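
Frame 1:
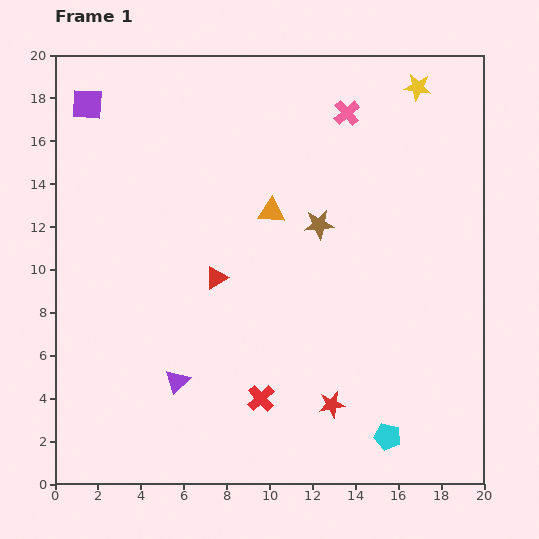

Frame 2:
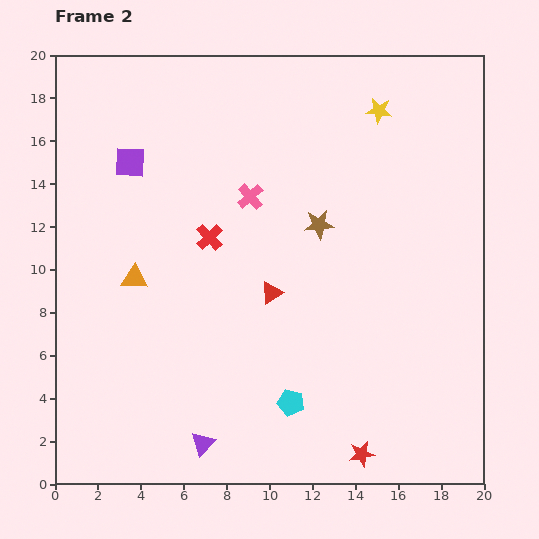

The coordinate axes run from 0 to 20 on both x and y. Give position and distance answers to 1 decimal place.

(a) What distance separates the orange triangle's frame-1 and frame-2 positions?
7.1

The orange triangle moved from (10.1, 12.7) to (3.7, 9.6), a distance of √(6.4² + 3.1²) ≈ 7.1.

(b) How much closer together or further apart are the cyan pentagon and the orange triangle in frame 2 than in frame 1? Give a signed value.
-2.5

Distance in frame 1: 11.8. Distance in frame 2: 9.3.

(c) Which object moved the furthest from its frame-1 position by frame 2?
the red cross

(moved 7.9; next 7.1)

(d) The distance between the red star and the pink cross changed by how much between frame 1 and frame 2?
-0.5

Distance in frame 1: 13.6. Distance in frame 2: 13.1.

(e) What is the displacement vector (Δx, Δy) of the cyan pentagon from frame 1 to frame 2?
(-4.5, 1.6)

The cyan pentagon was at (15.5, 2.2) in frame 1 and (11.0, 3.8) in frame 2.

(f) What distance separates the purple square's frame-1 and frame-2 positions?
3.4

The purple square moved from (1.5, 17.7) to (3.5, 15.0), a distance of √(2.0² + 2.7²) ≈ 3.4.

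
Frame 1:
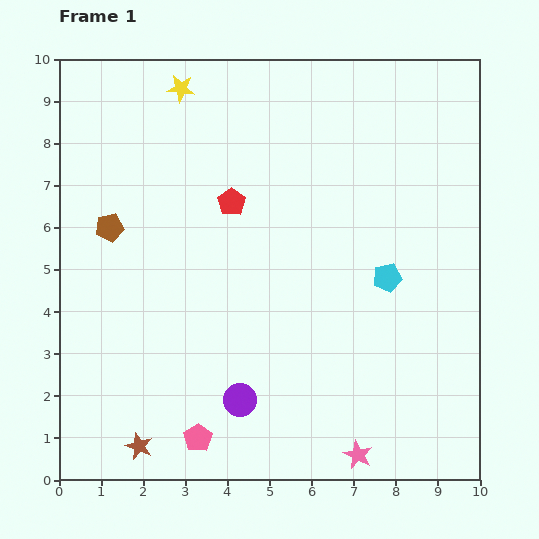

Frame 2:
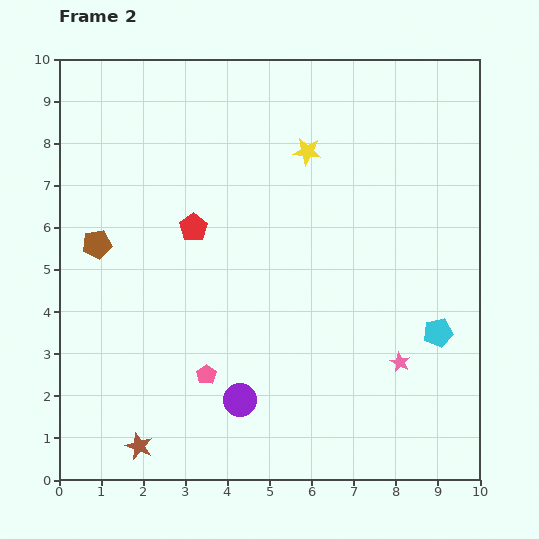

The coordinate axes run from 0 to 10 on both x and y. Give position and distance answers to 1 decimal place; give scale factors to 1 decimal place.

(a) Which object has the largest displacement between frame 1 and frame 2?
the yellow star

(moved 3.4; next 2.4)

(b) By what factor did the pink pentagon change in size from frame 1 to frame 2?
0.7×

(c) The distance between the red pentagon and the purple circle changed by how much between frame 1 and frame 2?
-0.5

Distance in frame 1: 4.7. Distance in frame 2: 4.2.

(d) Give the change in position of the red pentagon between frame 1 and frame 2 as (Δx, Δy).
(-0.9, -0.6)

The red pentagon was at (4.1, 6.6) in frame 1 and (3.2, 6.0) in frame 2.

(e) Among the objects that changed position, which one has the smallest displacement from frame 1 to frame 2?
the brown pentagon

(moved 0.5)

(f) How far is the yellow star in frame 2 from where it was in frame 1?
3.4

The yellow star moved from (2.9, 9.3) to (5.9, 7.8), a distance of √(3.0² + 1.5²) ≈ 3.4.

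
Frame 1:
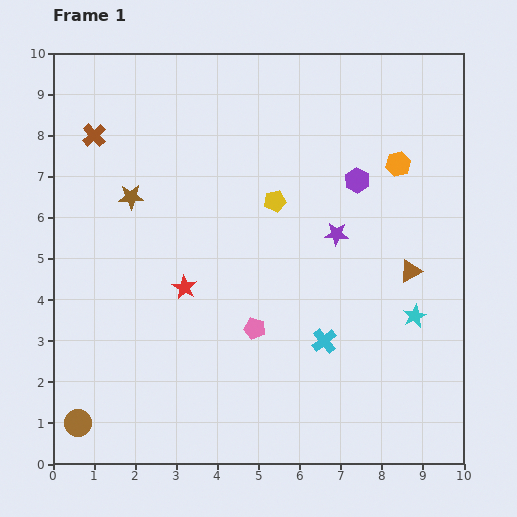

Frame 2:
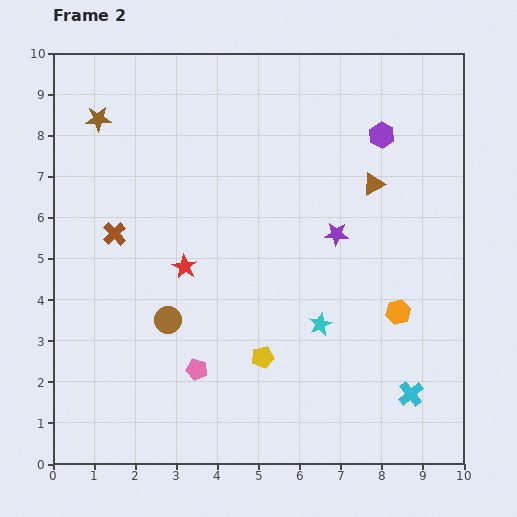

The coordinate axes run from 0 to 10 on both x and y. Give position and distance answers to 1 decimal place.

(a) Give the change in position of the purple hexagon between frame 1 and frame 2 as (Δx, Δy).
(0.6, 1.1)

The purple hexagon was at (7.4, 6.9) in frame 1 and (8.0, 8.0) in frame 2.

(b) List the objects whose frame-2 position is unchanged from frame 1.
the purple star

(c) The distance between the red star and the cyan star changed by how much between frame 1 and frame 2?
-2.0

Distance in frame 1: 5.6. Distance in frame 2: 3.6.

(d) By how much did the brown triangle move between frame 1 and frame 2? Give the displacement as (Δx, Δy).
(-0.9, 2.1)

The brown triangle was at (8.7, 4.7) in frame 1 and (7.8, 6.8) in frame 2.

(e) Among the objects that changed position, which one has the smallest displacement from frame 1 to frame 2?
the red star

(moved 0.5)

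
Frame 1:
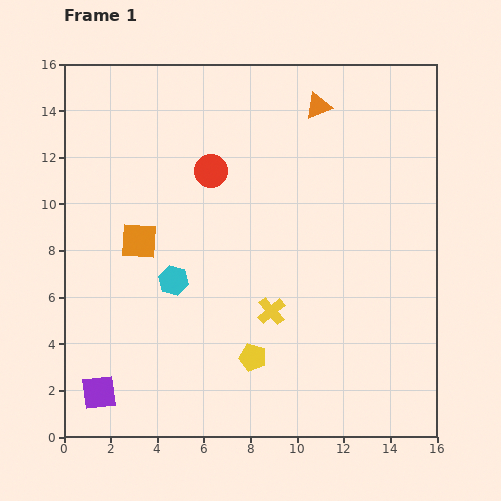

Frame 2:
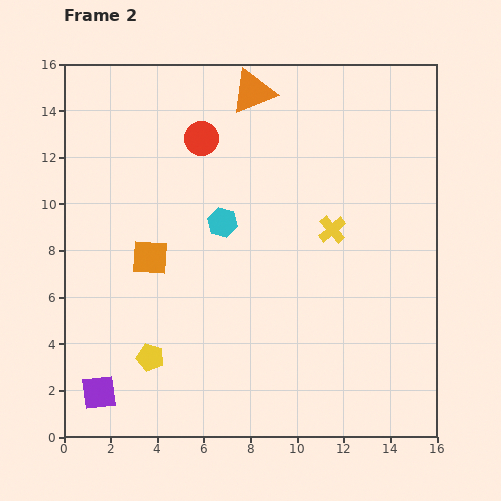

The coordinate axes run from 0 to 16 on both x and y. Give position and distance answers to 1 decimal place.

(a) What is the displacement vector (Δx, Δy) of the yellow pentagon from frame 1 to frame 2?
(-4.4, 0.0)

The yellow pentagon was at (8.1, 3.4) in frame 1 and (3.7, 3.4) in frame 2.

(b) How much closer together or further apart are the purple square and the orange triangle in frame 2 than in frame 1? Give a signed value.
-1.0

Distance in frame 1: 15.5. Distance in frame 2: 14.5.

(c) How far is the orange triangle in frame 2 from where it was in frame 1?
2.9

The orange triangle moved from (10.9, 14.2) to (8.1, 14.8), a distance of √(2.8² + 0.6²) ≈ 2.9.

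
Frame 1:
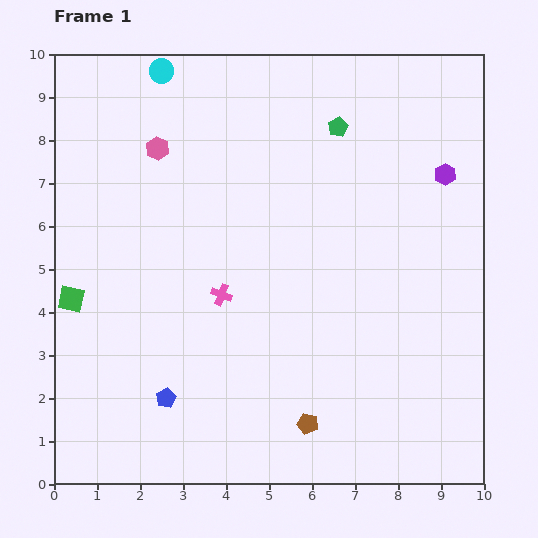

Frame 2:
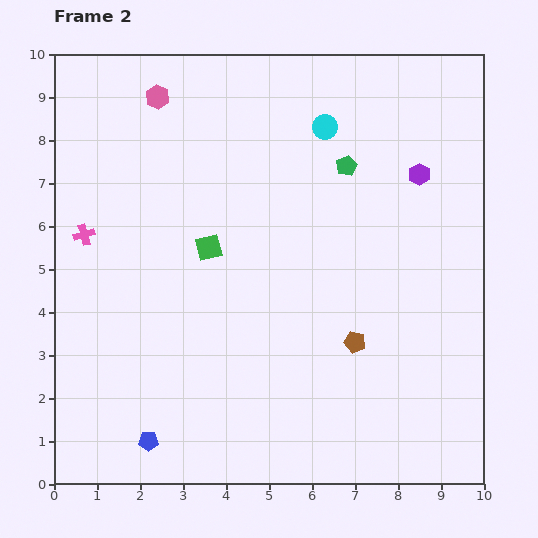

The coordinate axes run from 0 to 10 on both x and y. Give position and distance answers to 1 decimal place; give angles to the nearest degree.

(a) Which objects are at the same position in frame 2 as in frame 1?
none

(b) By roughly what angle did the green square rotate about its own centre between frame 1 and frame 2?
26° counter-clockwise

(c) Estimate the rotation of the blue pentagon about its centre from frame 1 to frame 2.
29° clockwise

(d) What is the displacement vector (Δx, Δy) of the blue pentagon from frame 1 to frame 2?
(-0.4, -1.0)

The blue pentagon was at (2.6, 2.0) in frame 1 and (2.2, 1.0) in frame 2.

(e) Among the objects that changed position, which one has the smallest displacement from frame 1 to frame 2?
the purple hexagon

(moved 0.6)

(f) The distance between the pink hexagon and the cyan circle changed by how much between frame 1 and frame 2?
+2.2

Distance in frame 1: 1.8. Distance in frame 2: 4.0.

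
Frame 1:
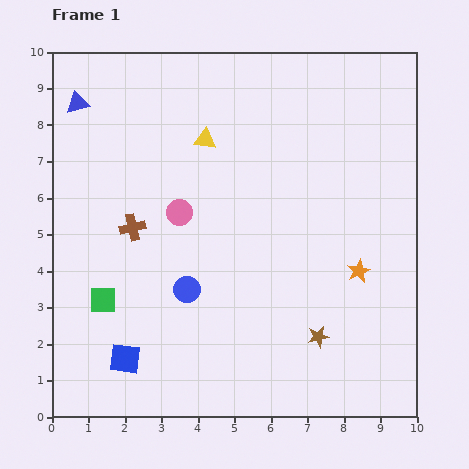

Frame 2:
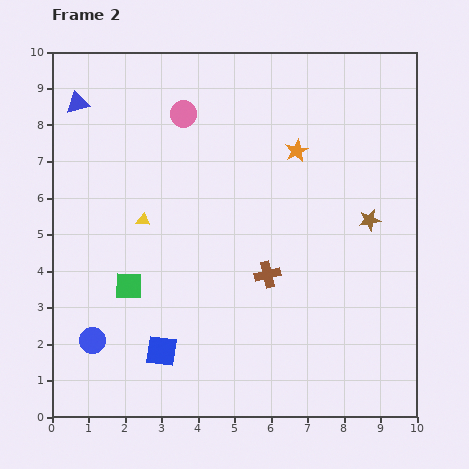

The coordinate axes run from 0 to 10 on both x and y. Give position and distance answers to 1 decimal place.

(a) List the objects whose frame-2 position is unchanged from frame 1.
the blue triangle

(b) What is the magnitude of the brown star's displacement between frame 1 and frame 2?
3.5

The brown star moved from (7.3, 2.2) to (8.7, 5.4), a distance of √(1.4² + 3.2²) ≈ 3.5.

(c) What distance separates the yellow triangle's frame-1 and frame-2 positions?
2.8

The yellow triangle moved from (4.2, 7.6) to (2.5, 5.4), a distance of √(1.7² + 2.2²) ≈ 2.8.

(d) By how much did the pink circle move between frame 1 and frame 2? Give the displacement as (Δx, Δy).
(0.1, 2.7)

The pink circle was at (3.5, 5.6) in frame 1 and (3.6, 8.3) in frame 2.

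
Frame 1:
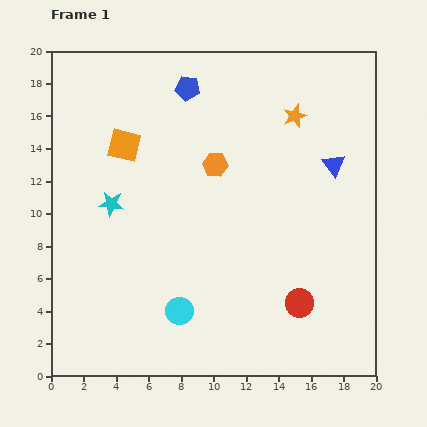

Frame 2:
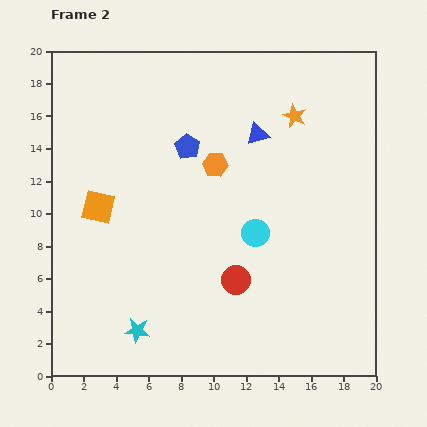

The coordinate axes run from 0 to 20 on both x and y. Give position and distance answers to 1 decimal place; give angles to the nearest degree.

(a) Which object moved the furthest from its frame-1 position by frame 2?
the cyan star

(moved 8.0; next 6.7)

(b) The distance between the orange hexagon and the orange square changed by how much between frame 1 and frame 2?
+2.0

Distance in frame 1: 5.7. Distance in frame 2: 7.7.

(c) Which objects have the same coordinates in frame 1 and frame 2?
the orange star, the orange hexagon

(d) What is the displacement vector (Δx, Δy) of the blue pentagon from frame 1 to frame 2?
(0.0, -3.6)

The blue pentagon was at (8.4, 17.7) in frame 1 and (8.4, 14.1) in frame 2.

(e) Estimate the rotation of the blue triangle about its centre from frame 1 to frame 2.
49° clockwise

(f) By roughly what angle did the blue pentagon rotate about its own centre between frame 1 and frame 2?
24° clockwise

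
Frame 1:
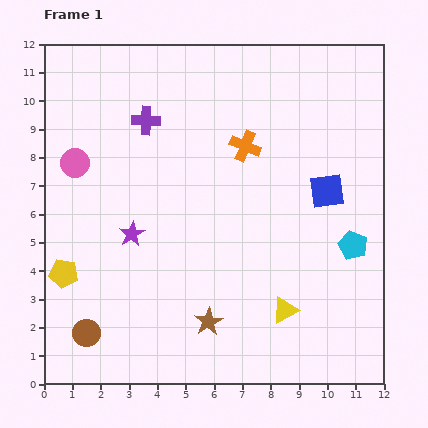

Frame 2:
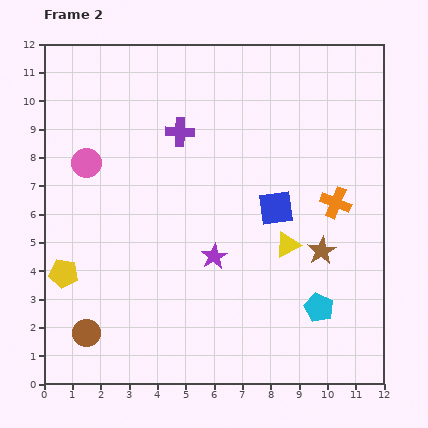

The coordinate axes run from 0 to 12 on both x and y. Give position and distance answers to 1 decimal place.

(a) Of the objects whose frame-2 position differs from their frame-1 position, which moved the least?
the pink circle

(moved 0.4)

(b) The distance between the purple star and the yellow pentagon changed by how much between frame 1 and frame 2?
+2.5

Distance in frame 1: 2.8. Distance in frame 2: 5.3.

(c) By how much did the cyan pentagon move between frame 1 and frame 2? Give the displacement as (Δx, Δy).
(-1.2, -2.2)

The cyan pentagon was at (10.9, 4.9) in frame 1 and (9.7, 2.7) in frame 2.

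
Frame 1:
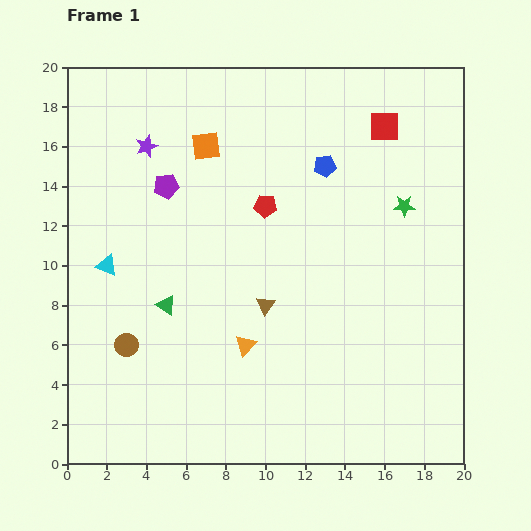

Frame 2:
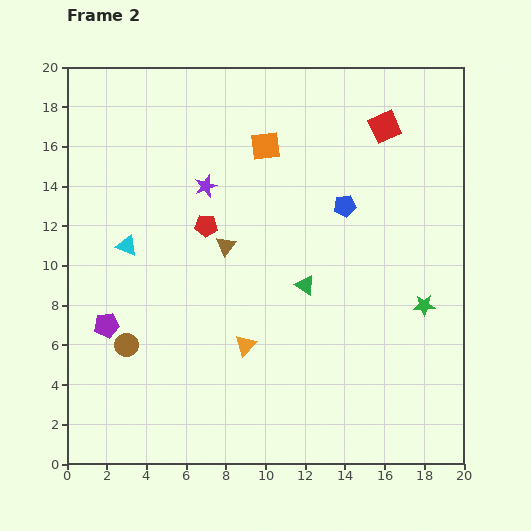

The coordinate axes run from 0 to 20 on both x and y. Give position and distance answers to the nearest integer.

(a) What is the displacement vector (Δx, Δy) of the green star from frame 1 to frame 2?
(1, -5)

The green star was at (17, 13) in frame 1 and (18, 8) in frame 2.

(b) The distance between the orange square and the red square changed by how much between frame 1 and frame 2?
-3

Distance in frame 1: 9. Distance in frame 2: 6.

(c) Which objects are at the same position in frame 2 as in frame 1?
the brown circle, the red square, the orange triangle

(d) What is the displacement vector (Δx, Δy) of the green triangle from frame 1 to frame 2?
(7, 1)

The green triangle was at (5, 8) in frame 1 and (12, 9) in frame 2.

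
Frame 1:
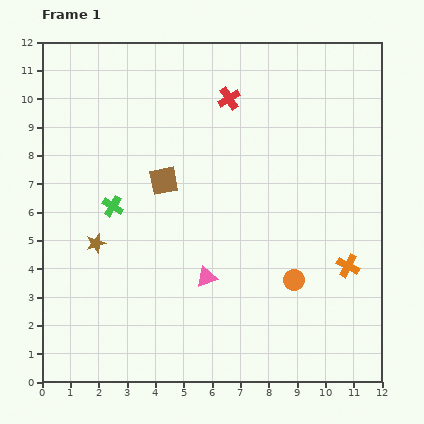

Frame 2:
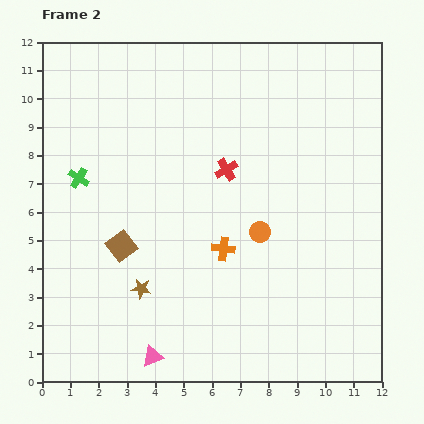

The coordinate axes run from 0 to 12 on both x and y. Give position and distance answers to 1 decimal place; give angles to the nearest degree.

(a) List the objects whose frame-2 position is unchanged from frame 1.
none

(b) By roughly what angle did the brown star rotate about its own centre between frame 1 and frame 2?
25° clockwise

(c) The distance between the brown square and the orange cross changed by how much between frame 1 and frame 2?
-3.6

Distance in frame 1: 7.2. Distance in frame 2: 3.6.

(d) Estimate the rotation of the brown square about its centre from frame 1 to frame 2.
28° counter-clockwise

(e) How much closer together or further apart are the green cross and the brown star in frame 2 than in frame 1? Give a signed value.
+3.1

Distance in frame 1: 1.4. Distance in frame 2: 4.5.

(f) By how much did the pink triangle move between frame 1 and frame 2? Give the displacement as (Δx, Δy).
(-1.9, -2.8)

The pink triangle was at (5.8, 3.7) in frame 1 and (3.9, 0.9) in frame 2.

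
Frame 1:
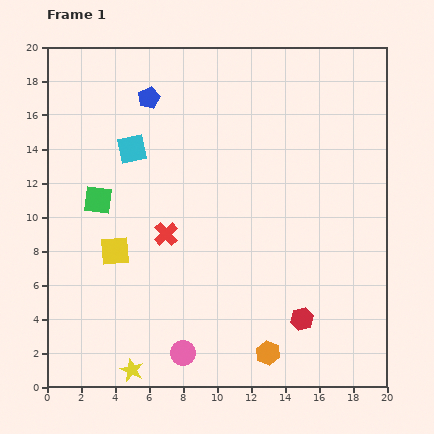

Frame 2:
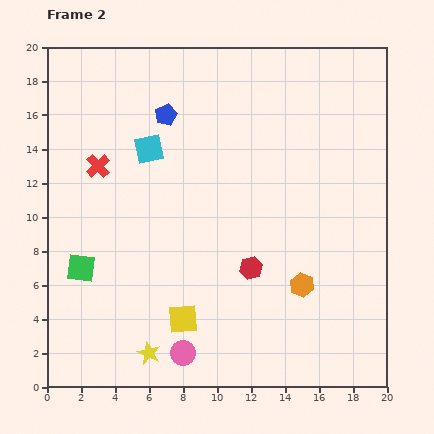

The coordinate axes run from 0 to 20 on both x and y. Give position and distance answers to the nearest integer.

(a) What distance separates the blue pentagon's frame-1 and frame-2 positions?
1

The blue pentagon moved from (6, 17) to (7, 16), a distance of √(1² + 1²) ≈ 1.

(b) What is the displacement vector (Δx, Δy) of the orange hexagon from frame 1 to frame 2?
(2, 4)

The orange hexagon was at (13, 2) in frame 1 and (15, 6) in frame 2.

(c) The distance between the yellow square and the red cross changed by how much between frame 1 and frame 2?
+7

Distance in frame 1: 3. Distance in frame 2: 10.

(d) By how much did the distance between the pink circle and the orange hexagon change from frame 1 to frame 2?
+3

Distance in frame 1: 5. Distance in frame 2: 8.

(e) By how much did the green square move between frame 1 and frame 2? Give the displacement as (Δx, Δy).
(-1, -4)

The green square was at (3, 11) in frame 1 and (2, 7) in frame 2.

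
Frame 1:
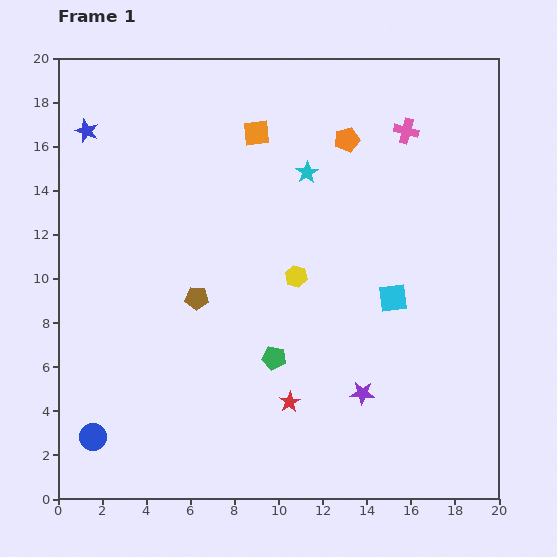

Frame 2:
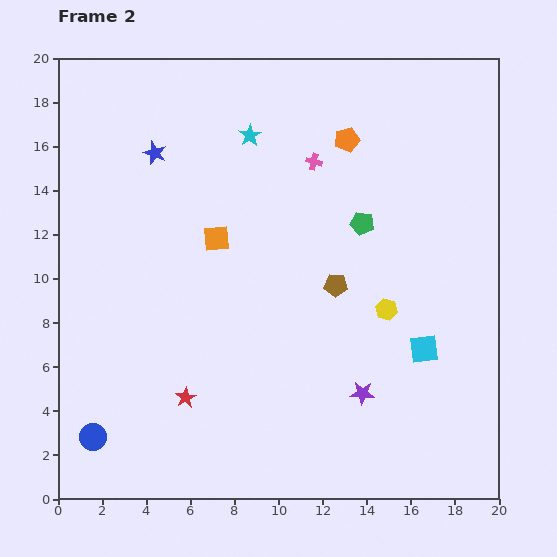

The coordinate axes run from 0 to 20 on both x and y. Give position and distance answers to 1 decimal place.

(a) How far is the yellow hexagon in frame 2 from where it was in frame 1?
4.4

The yellow hexagon moved from (10.8, 10.1) to (14.9, 8.6), a distance of √(4.1² + 1.5²) ≈ 4.4.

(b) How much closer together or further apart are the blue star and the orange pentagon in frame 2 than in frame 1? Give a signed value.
-3.1

Distance in frame 1: 11.8. Distance in frame 2: 8.7.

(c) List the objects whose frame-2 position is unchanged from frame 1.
the purple star, the blue circle, the orange pentagon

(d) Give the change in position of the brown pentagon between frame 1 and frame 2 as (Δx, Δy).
(6.3, 0.6)

The brown pentagon was at (6.3, 9.1) in frame 1 and (12.6, 9.7) in frame 2.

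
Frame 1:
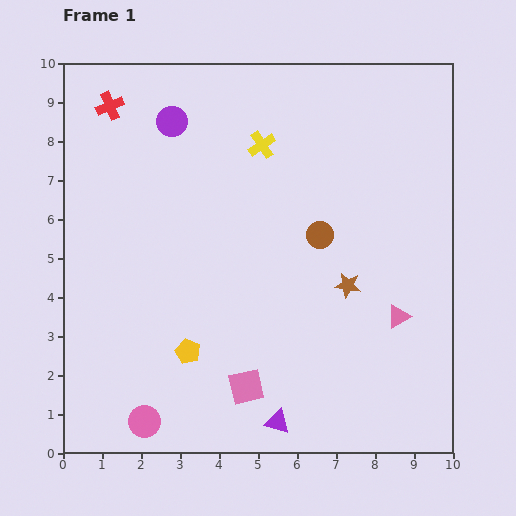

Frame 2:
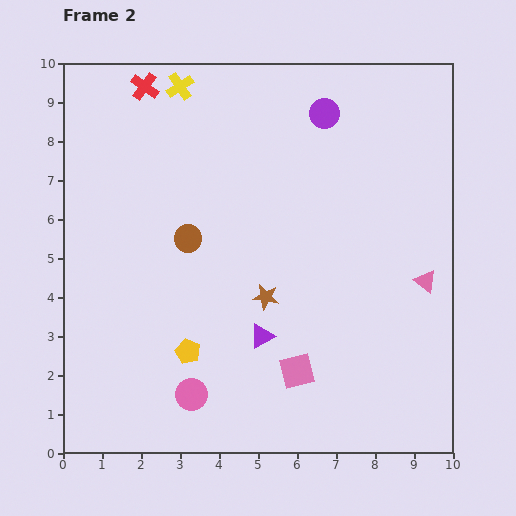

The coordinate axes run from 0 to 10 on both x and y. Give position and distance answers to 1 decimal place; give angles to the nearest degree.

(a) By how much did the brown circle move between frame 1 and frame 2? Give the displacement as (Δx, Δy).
(-3.4, -0.1)

The brown circle was at (6.6, 5.6) in frame 1 and (3.2, 5.5) in frame 2.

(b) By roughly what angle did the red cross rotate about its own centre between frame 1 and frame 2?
32° counter-clockwise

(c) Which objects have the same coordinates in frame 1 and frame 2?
the yellow pentagon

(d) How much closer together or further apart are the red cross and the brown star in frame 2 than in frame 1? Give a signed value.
-1.4

Distance in frame 1: 7.6. Distance in frame 2: 6.2.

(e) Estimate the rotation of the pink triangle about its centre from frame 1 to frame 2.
54° counter-clockwise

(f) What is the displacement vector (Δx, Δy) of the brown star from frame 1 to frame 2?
(-2.1, -0.3)

The brown star was at (7.3, 4.3) in frame 1 and (5.2, 4.0) in frame 2.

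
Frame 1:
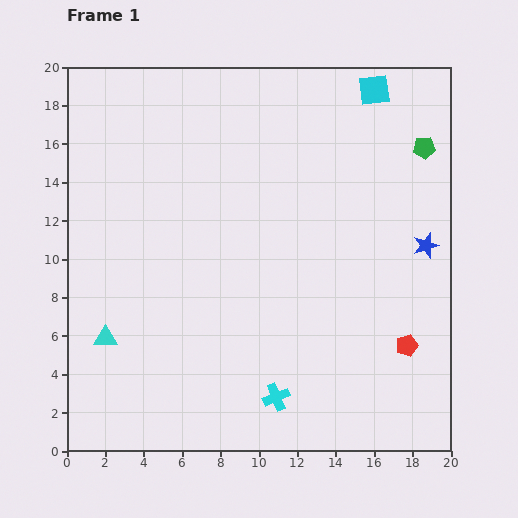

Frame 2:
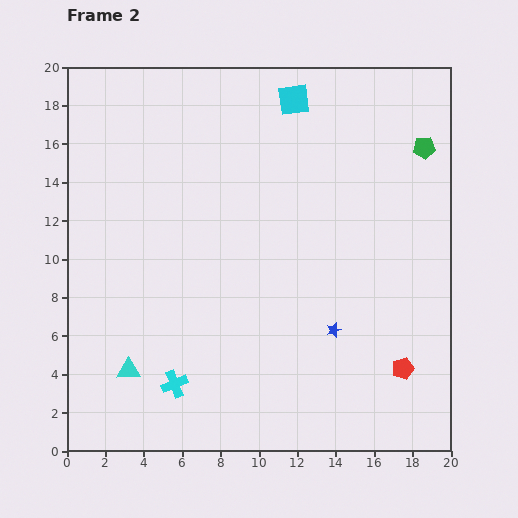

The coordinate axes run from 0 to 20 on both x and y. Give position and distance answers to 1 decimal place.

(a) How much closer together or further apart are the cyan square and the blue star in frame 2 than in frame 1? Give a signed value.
+3.7

Distance in frame 1: 8.5. Distance in frame 2: 12.2.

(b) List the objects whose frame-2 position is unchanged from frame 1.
the green pentagon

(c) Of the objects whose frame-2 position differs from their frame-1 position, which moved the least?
the red pentagon

(moved 1.2)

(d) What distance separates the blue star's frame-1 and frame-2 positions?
6.5

The blue star moved from (18.7, 10.7) to (13.9, 6.3), a distance of √(4.8² + 4.4²) ≈ 6.5.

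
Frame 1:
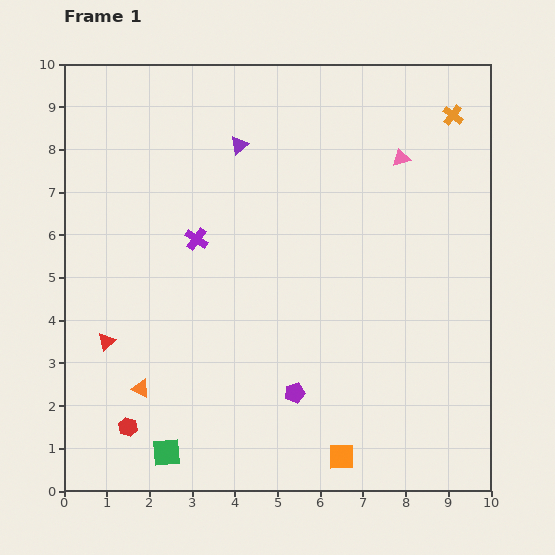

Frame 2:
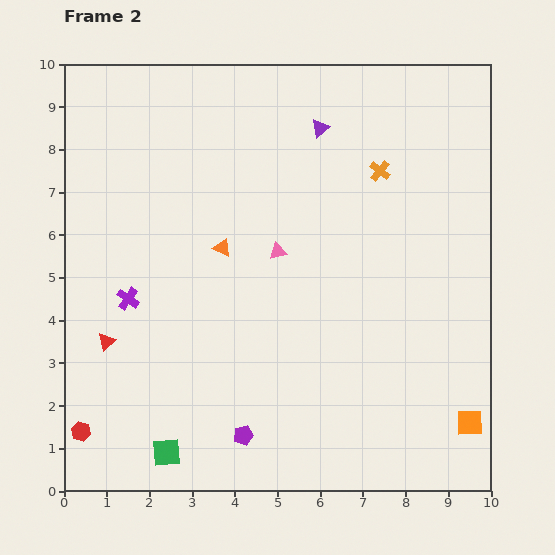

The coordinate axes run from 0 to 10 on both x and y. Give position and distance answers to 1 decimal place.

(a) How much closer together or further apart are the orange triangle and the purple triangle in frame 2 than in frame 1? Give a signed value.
-2.5

Distance in frame 1: 6.1. Distance in frame 2: 3.6.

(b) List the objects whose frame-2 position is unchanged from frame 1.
the red triangle, the green square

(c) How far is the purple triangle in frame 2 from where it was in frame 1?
1.9

The purple triangle moved from (4.1, 8.1) to (6.0, 8.5), a distance of √(1.9² + 0.4²) ≈ 1.9.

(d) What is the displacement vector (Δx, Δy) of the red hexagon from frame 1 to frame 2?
(-1.1, -0.1)

The red hexagon was at (1.5, 1.5) in frame 1 and (0.4, 1.4) in frame 2.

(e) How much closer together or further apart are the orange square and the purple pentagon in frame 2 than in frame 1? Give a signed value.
+3.4

Distance in frame 1: 1.9. Distance in frame 2: 5.3.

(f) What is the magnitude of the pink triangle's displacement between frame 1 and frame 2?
3.6

The pink triangle moved from (7.9, 7.8) to (5.0, 5.6), a distance of √(2.9² + 2.2²) ≈ 3.6.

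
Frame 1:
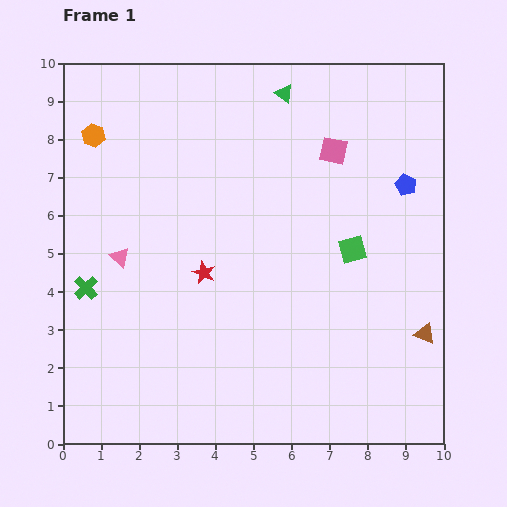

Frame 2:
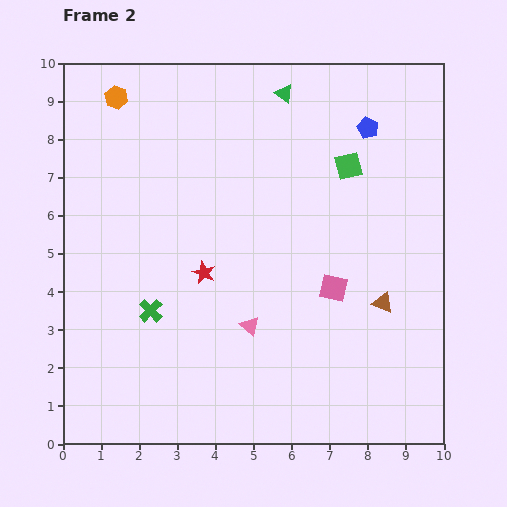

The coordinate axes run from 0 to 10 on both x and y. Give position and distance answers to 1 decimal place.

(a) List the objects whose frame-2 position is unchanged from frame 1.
the red star, the green triangle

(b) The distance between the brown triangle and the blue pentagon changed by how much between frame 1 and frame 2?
+0.7

Distance in frame 1: 3.9. Distance in frame 2: 4.6.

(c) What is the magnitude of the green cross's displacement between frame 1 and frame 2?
1.8

The green cross moved from (0.6, 4.1) to (2.3, 3.5), a distance of √(1.7² + 0.6²) ≈ 1.8.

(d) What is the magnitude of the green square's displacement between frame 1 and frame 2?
2.2

The green square moved from (7.6, 5.1) to (7.5, 7.3), a distance of √(0.1² + 2.2²) ≈ 2.2.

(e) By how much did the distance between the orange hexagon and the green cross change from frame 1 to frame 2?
+1.7

Distance in frame 1: 4.0. Distance in frame 2: 5.7.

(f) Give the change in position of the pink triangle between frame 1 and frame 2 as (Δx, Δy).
(3.4, -1.8)

The pink triangle was at (1.5, 4.9) in frame 1 and (4.9, 3.1) in frame 2.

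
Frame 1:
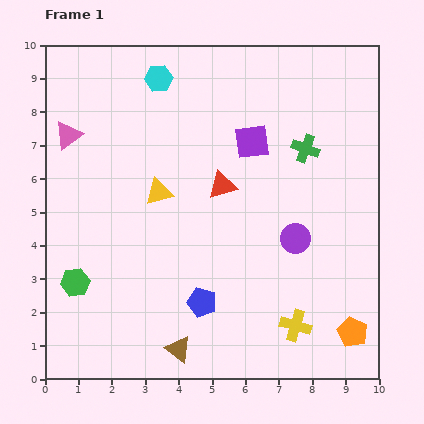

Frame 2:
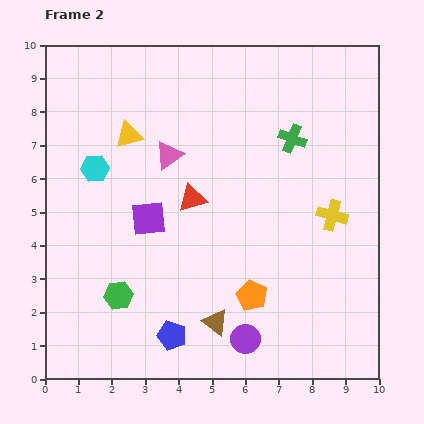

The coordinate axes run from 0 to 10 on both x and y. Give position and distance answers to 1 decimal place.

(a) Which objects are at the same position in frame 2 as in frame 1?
none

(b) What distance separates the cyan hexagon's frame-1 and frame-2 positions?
3.3

The cyan hexagon moved from (3.4, 9.0) to (1.5, 6.3), a distance of √(1.9² + 2.7²) ≈ 3.3.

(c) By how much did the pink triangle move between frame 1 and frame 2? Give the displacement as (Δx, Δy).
(3.0, -0.6)

The pink triangle was at (0.7, 7.3) in frame 1 and (3.7, 6.7) in frame 2.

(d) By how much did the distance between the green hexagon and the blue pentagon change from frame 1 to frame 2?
-1.8

Distance in frame 1: 3.8. Distance in frame 2: 2.0.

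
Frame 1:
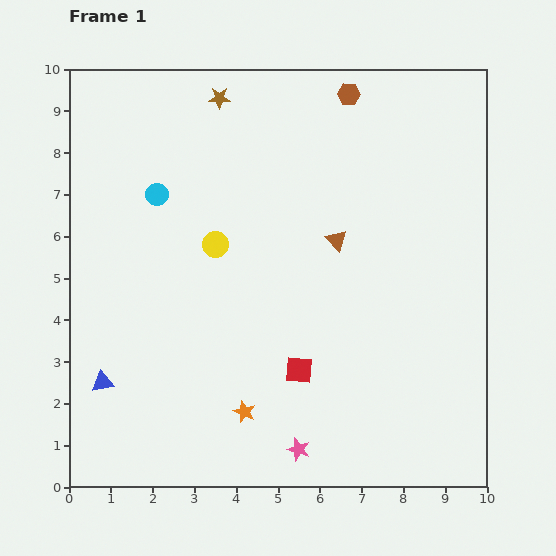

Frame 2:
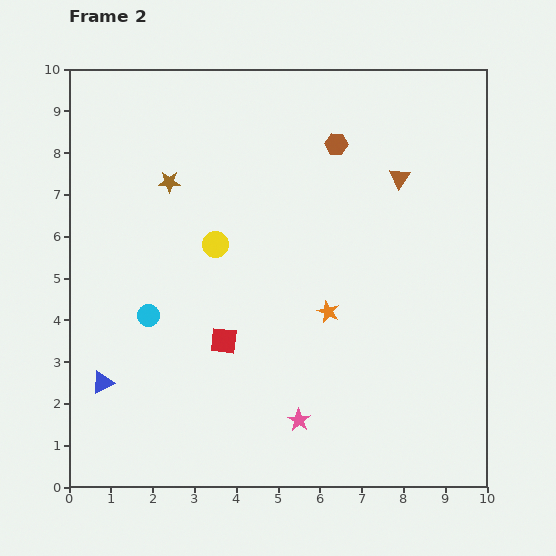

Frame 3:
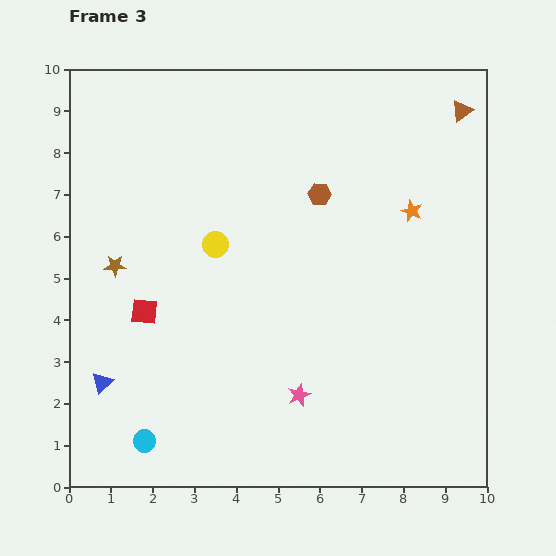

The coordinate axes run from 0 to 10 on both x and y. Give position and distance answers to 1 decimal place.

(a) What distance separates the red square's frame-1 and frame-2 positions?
1.9

The red square moved from (5.5, 2.8) to (3.7, 3.5), a distance of √(1.8² + 0.7²) ≈ 1.9.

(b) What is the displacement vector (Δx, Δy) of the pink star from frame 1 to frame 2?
(0.0, 0.7)

The pink star was at (5.5, 0.9) in frame 1 and (5.5, 1.6) in frame 2.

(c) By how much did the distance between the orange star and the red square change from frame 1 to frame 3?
+5.2

Distance in frame 1: 1.6. Distance in frame 3: 6.8.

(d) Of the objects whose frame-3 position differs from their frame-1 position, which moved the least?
the pink star

(moved 1.3)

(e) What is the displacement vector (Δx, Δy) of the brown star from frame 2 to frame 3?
(-1.3, -2.0)

The brown star was at (2.4, 7.3) in frame 2 and (1.1, 5.3) in frame 3.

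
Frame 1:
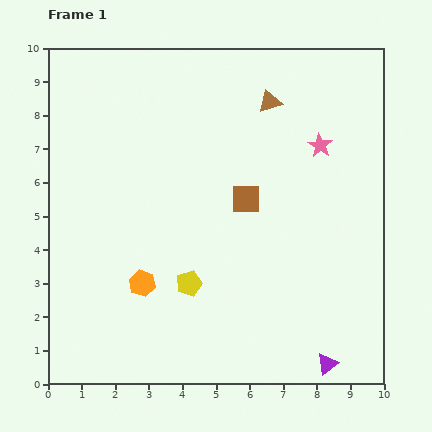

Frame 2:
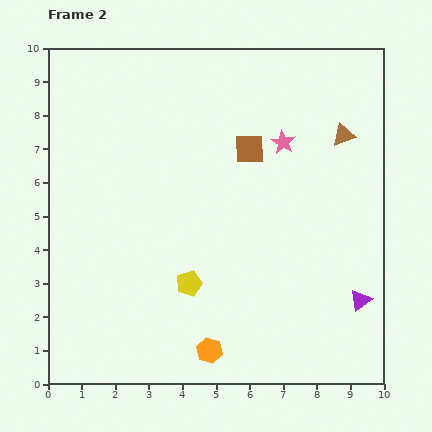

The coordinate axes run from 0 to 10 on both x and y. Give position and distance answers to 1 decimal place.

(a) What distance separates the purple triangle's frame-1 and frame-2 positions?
2.1

The purple triangle moved from (8.3, 0.6) to (9.3, 2.5), a distance of √(1.0² + 1.9²) ≈ 2.1.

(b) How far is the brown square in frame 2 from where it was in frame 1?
1.5

The brown square moved from (5.9, 5.5) to (6.0, 7.0), a distance of √(0.1² + 1.5²) ≈ 1.5.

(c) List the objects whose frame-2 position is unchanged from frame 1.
the yellow pentagon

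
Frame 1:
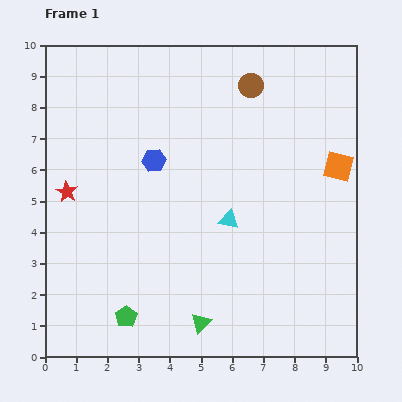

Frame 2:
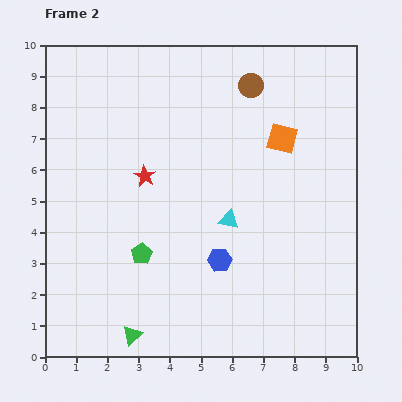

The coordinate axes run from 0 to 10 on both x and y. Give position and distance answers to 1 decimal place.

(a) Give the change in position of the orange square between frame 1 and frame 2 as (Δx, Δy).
(-1.8, 0.9)

The orange square was at (9.4, 6.1) in frame 1 and (7.6, 7.0) in frame 2.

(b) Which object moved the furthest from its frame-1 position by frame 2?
the blue hexagon

(moved 3.8; next 2.5)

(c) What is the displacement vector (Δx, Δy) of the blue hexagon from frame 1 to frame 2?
(2.1, -3.2)

The blue hexagon was at (3.5, 6.3) in frame 1 and (5.6, 3.1) in frame 2.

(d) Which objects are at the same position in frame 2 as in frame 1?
the brown circle, the cyan triangle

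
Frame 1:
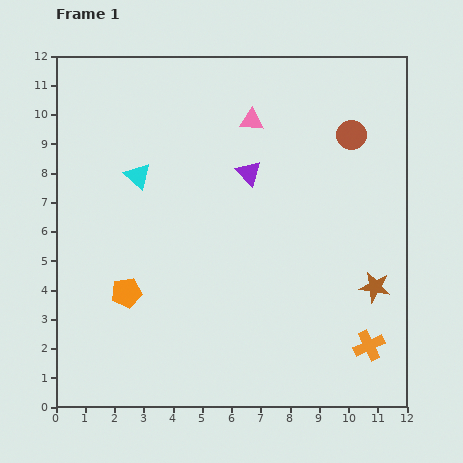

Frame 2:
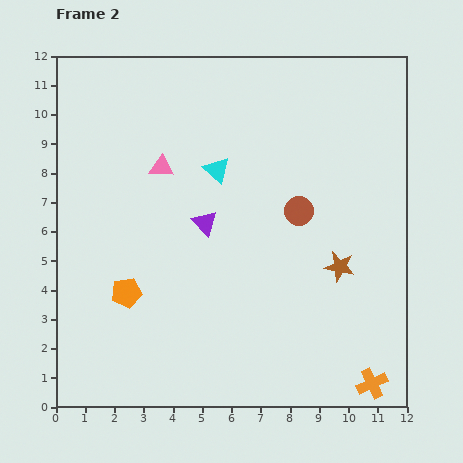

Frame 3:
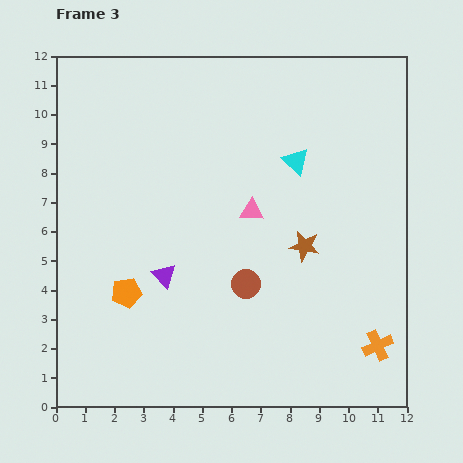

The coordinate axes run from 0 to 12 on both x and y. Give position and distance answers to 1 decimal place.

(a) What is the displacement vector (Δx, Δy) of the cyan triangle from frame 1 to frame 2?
(2.7, 0.2)

The cyan triangle was at (2.8, 7.9) in frame 1 and (5.5, 8.1) in frame 2.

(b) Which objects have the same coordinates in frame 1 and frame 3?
the orange pentagon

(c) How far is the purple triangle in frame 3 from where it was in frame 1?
4.5

The purple triangle moved from (6.6, 8.0) to (3.7, 4.5), a distance of √(2.9² + 3.5²) ≈ 4.5.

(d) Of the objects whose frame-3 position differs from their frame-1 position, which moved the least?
the orange cross

(moved 0.3)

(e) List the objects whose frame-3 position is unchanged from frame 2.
the orange pentagon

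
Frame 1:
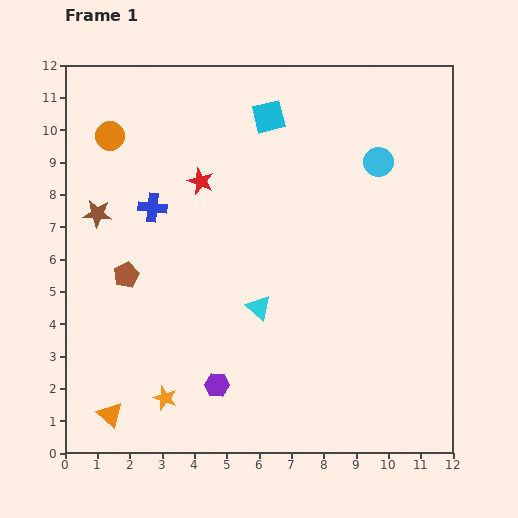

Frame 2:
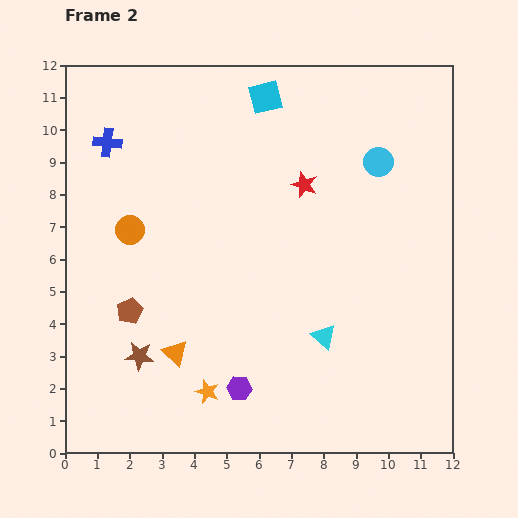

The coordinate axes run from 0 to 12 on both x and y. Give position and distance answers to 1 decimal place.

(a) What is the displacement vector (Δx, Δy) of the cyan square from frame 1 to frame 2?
(-0.1, 0.6)

The cyan square was at (6.3, 10.4) in frame 1 and (6.2, 11.0) in frame 2.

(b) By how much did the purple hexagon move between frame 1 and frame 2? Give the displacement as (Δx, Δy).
(0.7, -0.1)

The purple hexagon was at (4.7, 2.1) in frame 1 and (5.4, 2.0) in frame 2.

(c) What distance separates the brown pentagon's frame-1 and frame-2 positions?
1.1

The brown pentagon moved from (1.9, 5.5) to (2.0, 4.4), a distance of √(0.1² + 1.1²) ≈ 1.1.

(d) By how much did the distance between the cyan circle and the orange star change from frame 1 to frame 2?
-0.9

Distance in frame 1: 9.8. Distance in frame 2: 8.9.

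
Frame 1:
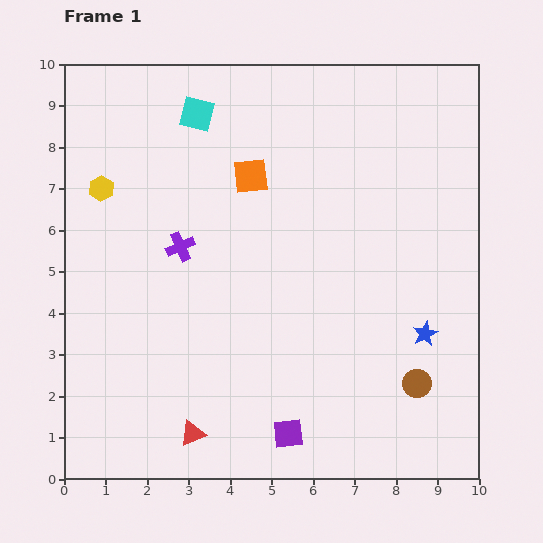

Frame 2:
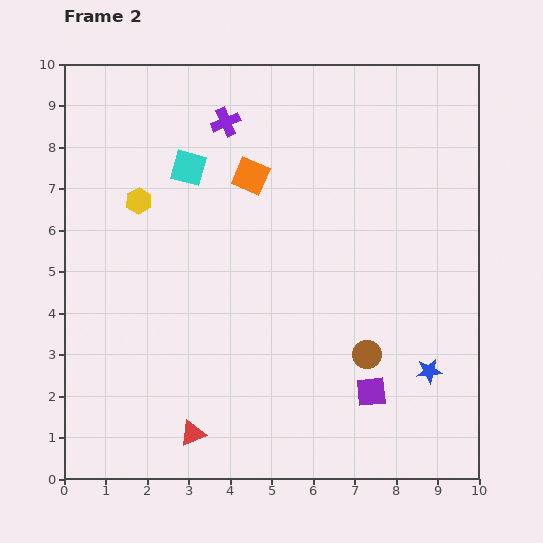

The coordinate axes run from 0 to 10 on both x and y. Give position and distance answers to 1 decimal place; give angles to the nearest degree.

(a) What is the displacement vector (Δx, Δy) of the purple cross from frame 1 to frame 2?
(1.1, 3.0)

The purple cross was at (2.8, 5.6) in frame 1 and (3.9, 8.6) in frame 2.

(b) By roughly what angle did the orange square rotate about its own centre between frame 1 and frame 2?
29° clockwise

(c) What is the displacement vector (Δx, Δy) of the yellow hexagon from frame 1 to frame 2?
(0.9, -0.3)

The yellow hexagon was at (0.9, 7.0) in frame 1 and (1.8, 6.7) in frame 2.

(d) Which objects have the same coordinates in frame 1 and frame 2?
the red triangle, the orange square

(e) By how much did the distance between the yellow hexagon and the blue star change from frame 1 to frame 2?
-0.4

Distance in frame 1: 8.5. Distance in frame 2: 8.1.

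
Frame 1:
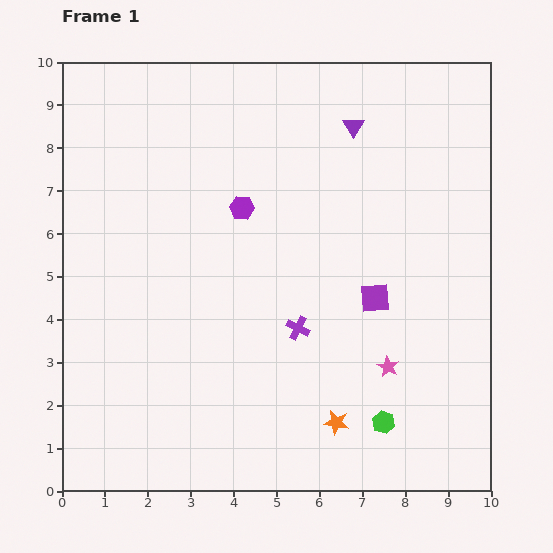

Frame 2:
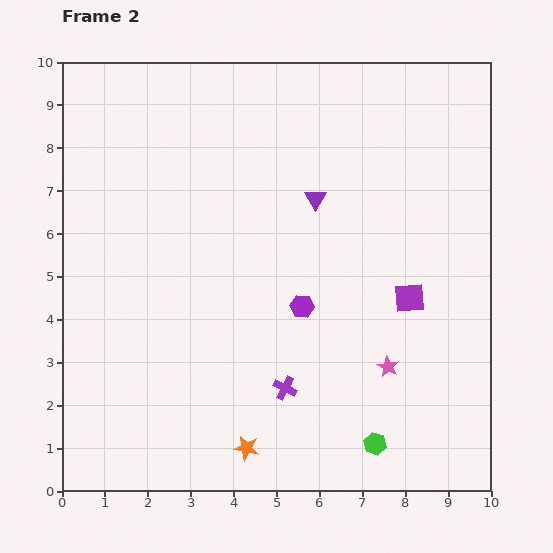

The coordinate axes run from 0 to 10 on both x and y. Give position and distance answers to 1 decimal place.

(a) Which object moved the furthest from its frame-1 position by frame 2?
the purple hexagon

(moved 2.7; next 2.2)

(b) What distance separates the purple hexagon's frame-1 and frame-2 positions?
2.7

The purple hexagon moved from (4.2, 6.6) to (5.6, 4.3), a distance of √(1.4² + 2.3²) ≈ 2.7.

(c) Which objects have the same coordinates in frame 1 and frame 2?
the pink star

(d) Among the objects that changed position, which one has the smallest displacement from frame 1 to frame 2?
the green hexagon

(moved 0.5)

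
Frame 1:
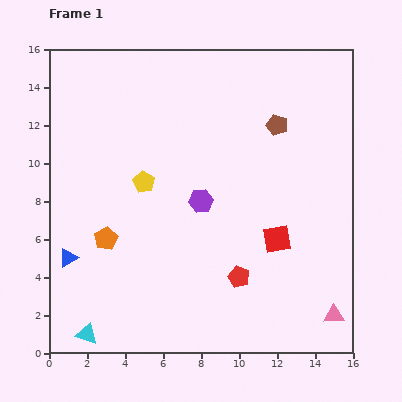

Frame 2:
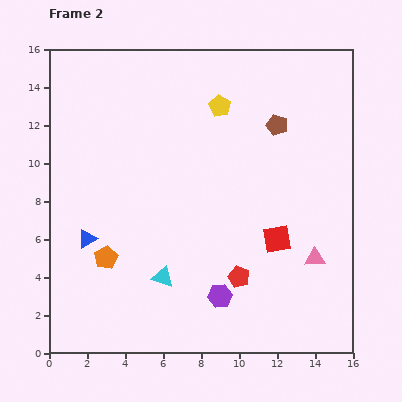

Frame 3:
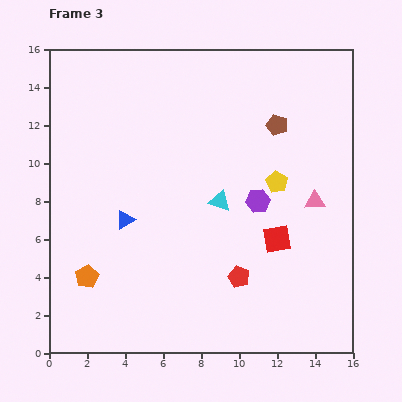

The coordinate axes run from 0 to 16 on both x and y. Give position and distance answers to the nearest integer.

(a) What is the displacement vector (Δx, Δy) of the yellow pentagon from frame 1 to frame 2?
(4, 4)

The yellow pentagon was at (5, 9) in frame 1 and (9, 13) in frame 2.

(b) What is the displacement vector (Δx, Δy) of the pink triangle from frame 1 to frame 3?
(-1, 6)

The pink triangle was at (15, 2) in frame 1 and (14, 8) in frame 3.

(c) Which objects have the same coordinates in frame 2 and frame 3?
the red pentagon, the red square, the brown pentagon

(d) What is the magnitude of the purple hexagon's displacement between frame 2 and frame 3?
5

The purple hexagon moved from (9, 3) to (11, 8), a distance of √(2² + 5²) ≈ 5.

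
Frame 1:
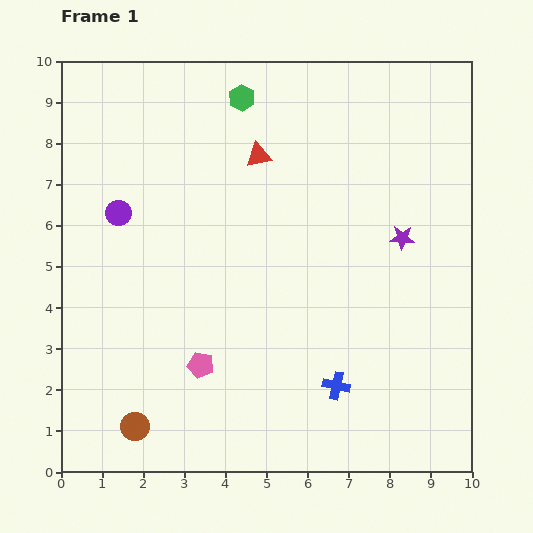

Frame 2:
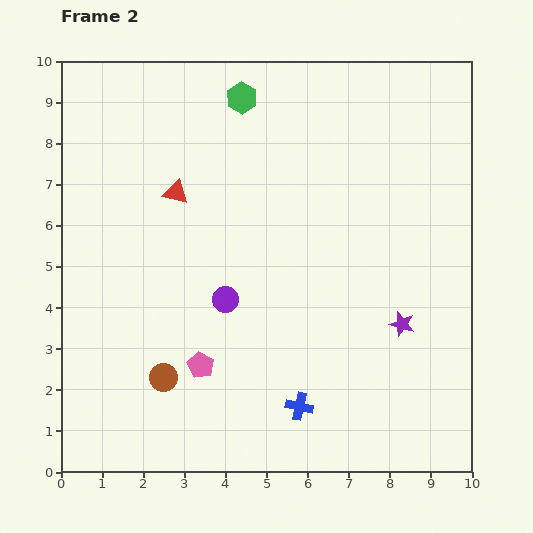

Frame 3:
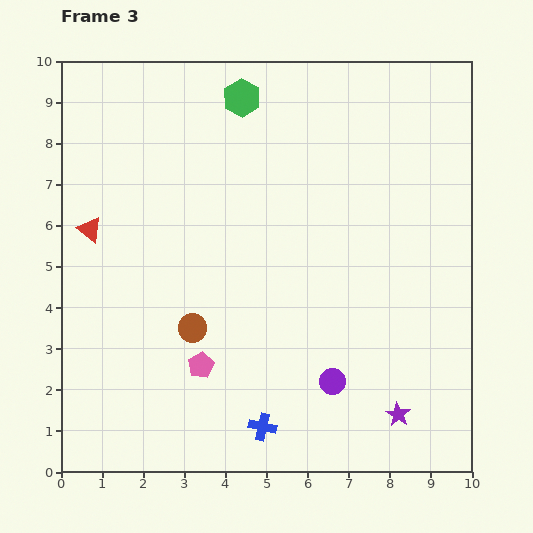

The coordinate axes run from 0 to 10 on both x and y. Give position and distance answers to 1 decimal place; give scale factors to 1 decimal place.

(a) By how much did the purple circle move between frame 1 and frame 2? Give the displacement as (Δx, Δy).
(2.6, -2.1)

The purple circle was at (1.4, 6.3) in frame 1 and (4.0, 4.2) in frame 2.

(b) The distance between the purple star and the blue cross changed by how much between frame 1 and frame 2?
-0.7

Distance in frame 1: 3.9. Distance in frame 2: 3.2.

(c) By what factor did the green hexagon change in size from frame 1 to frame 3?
1.4×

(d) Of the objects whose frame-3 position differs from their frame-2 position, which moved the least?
the blue cross

(moved 1.0)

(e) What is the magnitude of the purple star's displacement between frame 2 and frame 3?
2.2

The purple star moved from (8.3, 3.6) to (8.2, 1.4), a distance of √(0.1² + 2.2²) ≈ 2.2.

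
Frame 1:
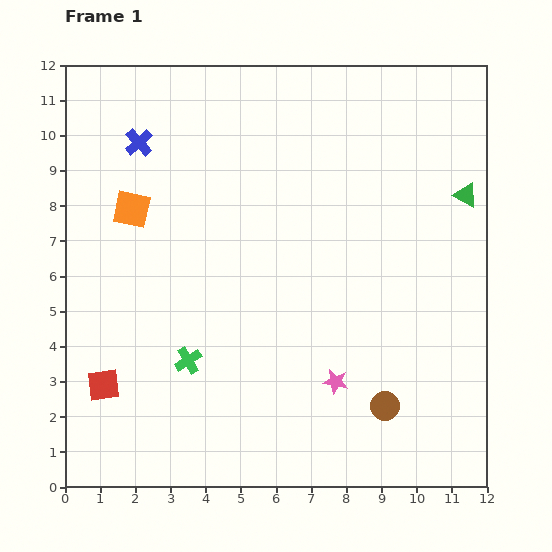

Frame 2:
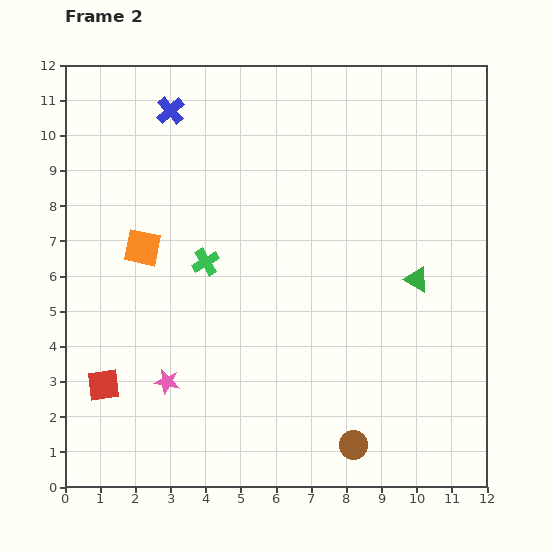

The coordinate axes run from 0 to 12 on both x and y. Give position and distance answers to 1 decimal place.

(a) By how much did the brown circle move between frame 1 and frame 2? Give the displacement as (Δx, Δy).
(-0.9, -1.1)

The brown circle was at (9.1, 2.3) in frame 1 and (8.2, 1.2) in frame 2.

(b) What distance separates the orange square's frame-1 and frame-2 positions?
1.1

The orange square moved from (1.9, 7.9) to (2.2, 6.8), a distance of √(0.3² + 1.1²) ≈ 1.1.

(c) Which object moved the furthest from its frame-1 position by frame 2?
the pink star

(moved 4.8; next 2.8)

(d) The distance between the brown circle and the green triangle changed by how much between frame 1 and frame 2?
-1.4

Distance in frame 1: 6.4. Distance in frame 2: 5.0.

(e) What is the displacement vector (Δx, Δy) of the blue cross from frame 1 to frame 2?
(0.9, 0.9)

The blue cross was at (2.1, 9.8) in frame 1 and (3.0, 10.7) in frame 2.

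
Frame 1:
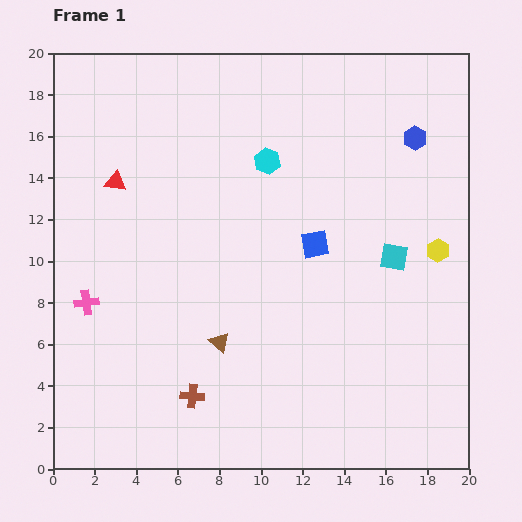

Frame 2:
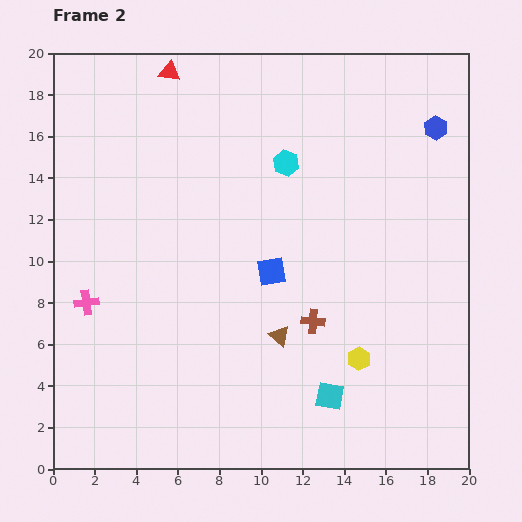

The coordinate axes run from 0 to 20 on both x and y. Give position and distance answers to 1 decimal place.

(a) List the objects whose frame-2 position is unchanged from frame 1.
the pink cross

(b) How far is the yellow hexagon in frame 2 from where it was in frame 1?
6.4

The yellow hexagon moved from (18.5, 10.5) to (14.7, 5.3), a distance of √(3.8² + 5.2²) ≈ 6.4.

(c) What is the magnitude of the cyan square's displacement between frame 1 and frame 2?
7.4

The cyan square moved from (16.4, 10.2) to (13.3, 3.5), a distance of √(3.1² + 6.7²) ≈ 7.4.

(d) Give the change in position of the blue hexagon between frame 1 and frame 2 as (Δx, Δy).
(1.0, 0.5)

The blue hexagon was at (17.4, 15.9) in frame 1 and (18.4, 16.4) in frame 2.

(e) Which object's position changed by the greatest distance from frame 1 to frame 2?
the cyan square

(moved 7.4; next 6.8)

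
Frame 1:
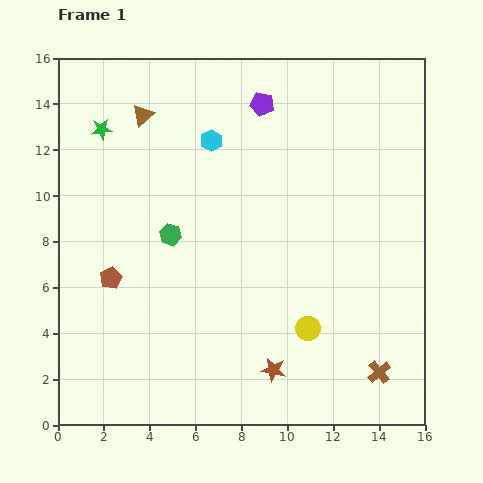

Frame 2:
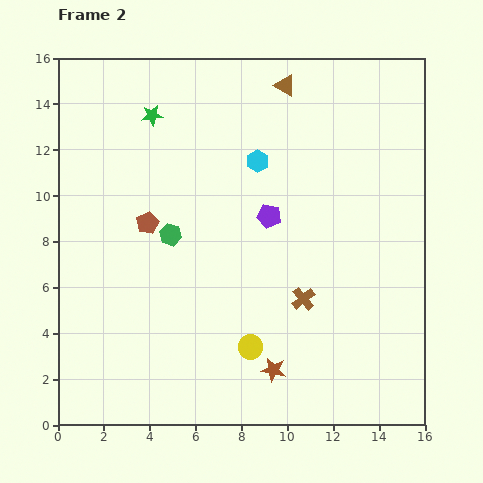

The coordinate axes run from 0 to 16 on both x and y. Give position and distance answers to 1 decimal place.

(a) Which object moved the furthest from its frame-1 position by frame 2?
the brown triangle

(moved 6.3; next 4.9)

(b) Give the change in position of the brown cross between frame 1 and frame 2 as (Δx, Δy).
(-3.3, 3.2)

The brown cross was at (14.0, 2.3) in frame 1 and (10.7, 5.5) in frame 2.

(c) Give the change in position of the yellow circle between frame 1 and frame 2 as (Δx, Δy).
(-2.5, -0.8)

The yellow circle was at (10.9, 4.2) in frame 1 and (8.4, 3.4) in frame 2.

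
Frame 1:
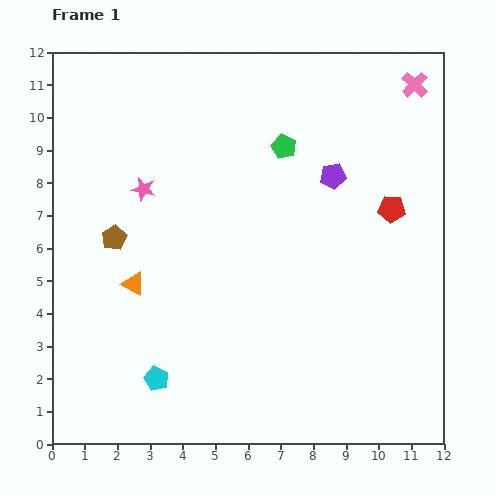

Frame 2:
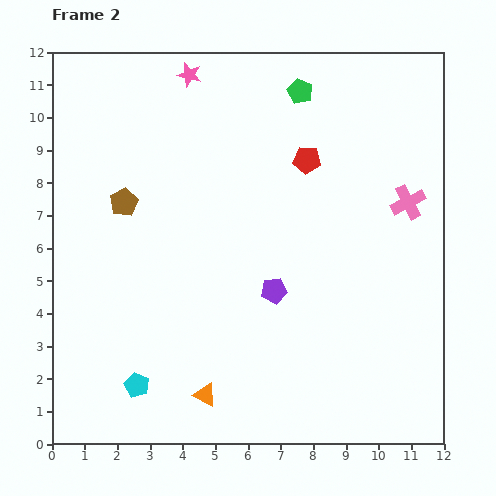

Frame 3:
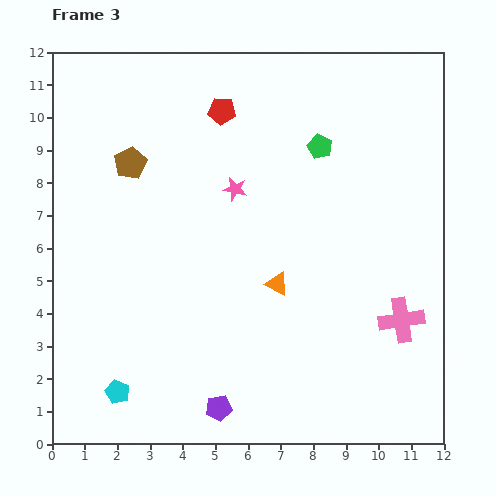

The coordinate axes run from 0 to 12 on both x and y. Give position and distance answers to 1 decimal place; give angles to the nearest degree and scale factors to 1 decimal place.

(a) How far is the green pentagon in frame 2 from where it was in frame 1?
1.8

The green pentagon moved from (7.1, 9.1) to (7.6, 10.8), a distance of √(0.5² + 1.7²) ≈ 1.8.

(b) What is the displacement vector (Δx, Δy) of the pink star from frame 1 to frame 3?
(2.8, 0.0)

The pink star was at (2.8, 7.8) in frame 1 and (5.6, 7.8) in frame 3.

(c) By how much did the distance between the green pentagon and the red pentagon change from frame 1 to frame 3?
-0.6

Distance in frame 1: 3.8. Distance in frame 3: 3.2.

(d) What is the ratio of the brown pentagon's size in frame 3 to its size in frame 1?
1.3×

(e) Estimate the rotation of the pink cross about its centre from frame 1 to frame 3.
37° clockwise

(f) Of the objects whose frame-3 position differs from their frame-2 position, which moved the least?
the cyan pentagon

(moved 0.6)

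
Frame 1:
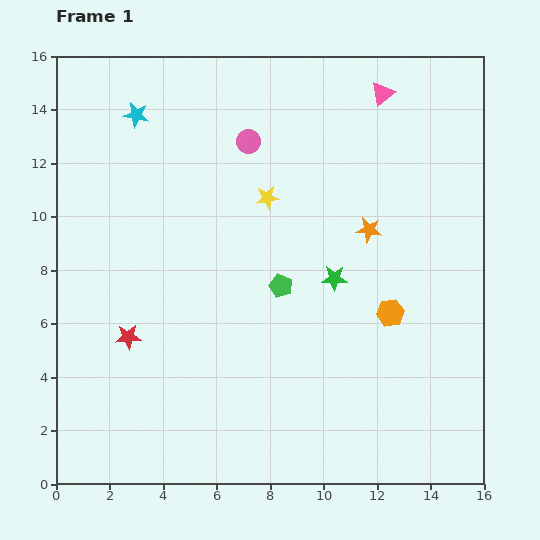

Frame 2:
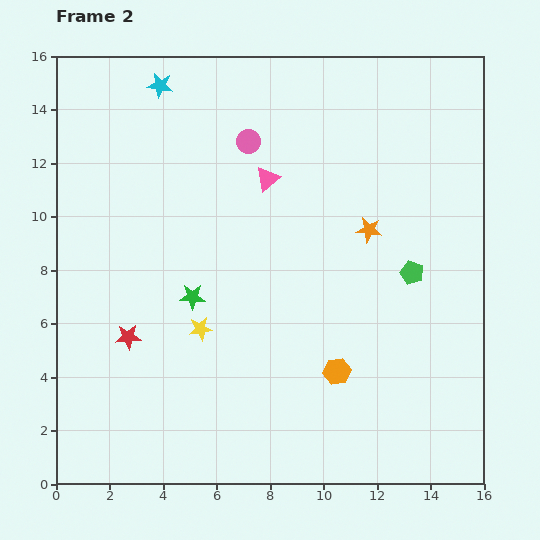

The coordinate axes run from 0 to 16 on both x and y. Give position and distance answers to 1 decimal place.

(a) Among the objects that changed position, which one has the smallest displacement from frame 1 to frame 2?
the cyan star

(moved 1.4)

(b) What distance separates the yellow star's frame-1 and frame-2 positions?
5.5

The yellow star moved from (7.9, 10.7) to (5.4, 5.8), a distance of √(2.5² + 4.9²) ≈ 5.5.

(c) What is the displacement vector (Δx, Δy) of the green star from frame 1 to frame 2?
(-5.3, -0.7)

The green star was at (10.4, 7.7) in frame 1 and (5.1, 7.0) in frame 2.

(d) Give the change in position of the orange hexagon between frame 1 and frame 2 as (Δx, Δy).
(-2.0, -2.2)

The orange hexagon was at (12.5, 6.4) in frame 1 and (10.5, 4.2) in frame 2.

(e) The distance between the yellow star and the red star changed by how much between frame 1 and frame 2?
-4.7

Distance in frame 1: 7.4. Distance in frame 2: 2.7.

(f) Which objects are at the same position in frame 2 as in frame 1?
the pink circle, the red star, the orange star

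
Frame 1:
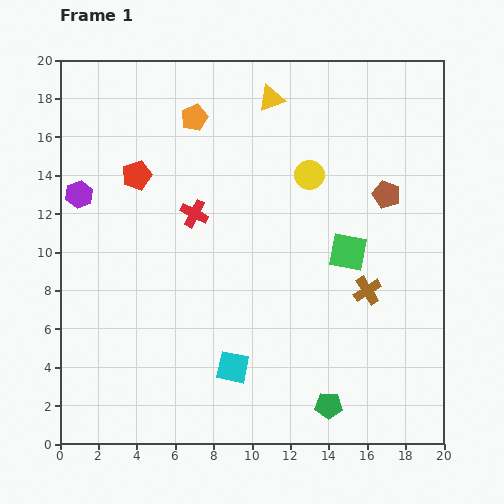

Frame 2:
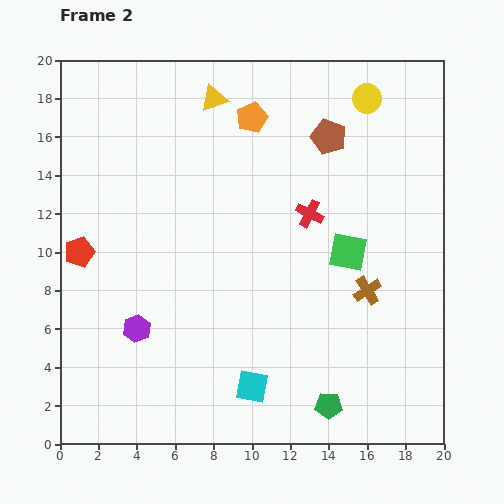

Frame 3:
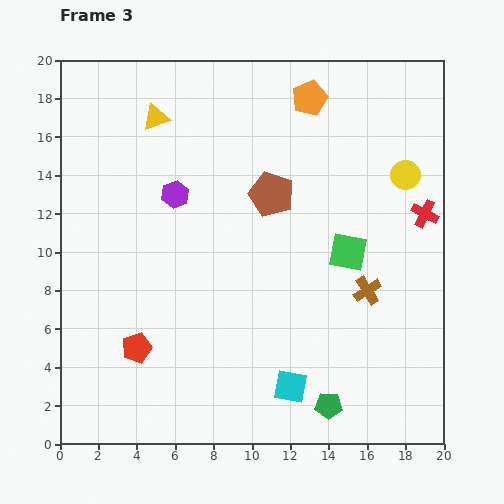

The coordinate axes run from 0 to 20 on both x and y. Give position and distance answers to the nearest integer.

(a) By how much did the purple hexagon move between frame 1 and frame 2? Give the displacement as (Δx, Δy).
(3, -7)

The purple hexagon was at (1, 13) in frame 1 and (4, 6) in frame 2.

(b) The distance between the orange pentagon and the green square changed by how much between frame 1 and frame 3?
-3

Distance in frame 1: 11. Distance in frame 3: 8.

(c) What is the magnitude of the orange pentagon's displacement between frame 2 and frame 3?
3

The orange pentagon moved from (10, 17) to (13, 18), a distance of √(3² + 1²) ≈ 3.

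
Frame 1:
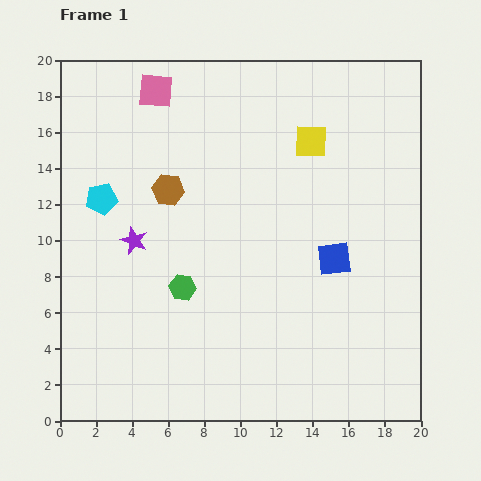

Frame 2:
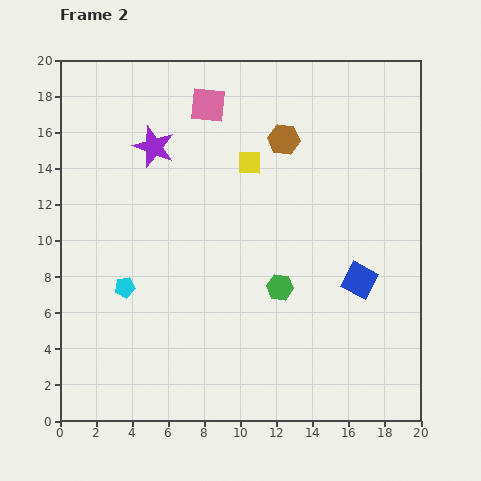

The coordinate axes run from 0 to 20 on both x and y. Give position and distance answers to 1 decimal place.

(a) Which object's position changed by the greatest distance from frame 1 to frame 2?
the brown hexagon

(moved 7.0; next 5.4)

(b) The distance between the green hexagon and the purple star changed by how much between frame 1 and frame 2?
+6.8

Distance in frame 1: 3.7. Distance in frame 2: 10.5.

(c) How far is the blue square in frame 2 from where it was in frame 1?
1.8

The blue square moved from (15.2, 9.0) to (16.6, 7.8), a distance of √(1.4² + 1.2²) ≈ 1.8.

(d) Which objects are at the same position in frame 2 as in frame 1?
none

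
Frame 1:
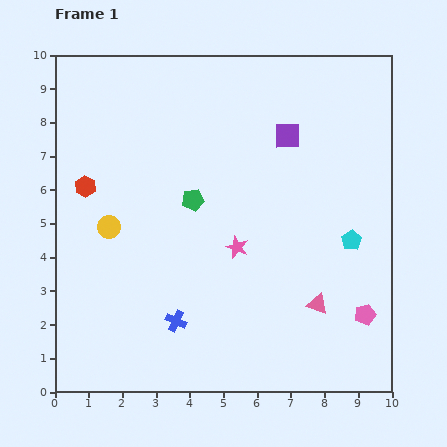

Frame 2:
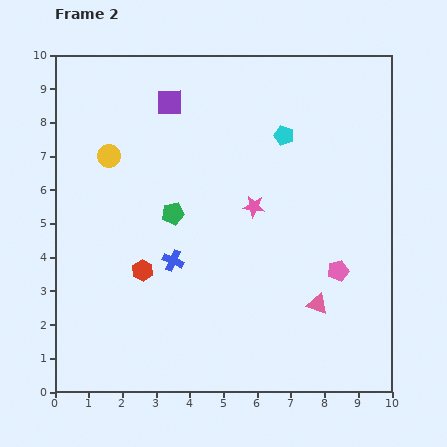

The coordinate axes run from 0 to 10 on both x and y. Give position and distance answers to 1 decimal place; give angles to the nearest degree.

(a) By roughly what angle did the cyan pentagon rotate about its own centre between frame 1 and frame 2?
21° counter-clockwise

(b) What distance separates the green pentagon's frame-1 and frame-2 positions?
0.7

The green pentagon moved from (4.1, 5.7) to (3.5, 5.3), a distance of √(0.6² + 0.4²) ≈ 0.7.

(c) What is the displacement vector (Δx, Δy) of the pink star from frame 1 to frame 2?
(0.5, 1.2)

The pink star was at (5.4, 4.3) in frame 1 and (5.9, 5.5) in frame 2.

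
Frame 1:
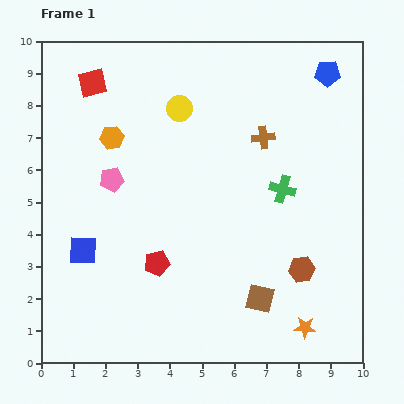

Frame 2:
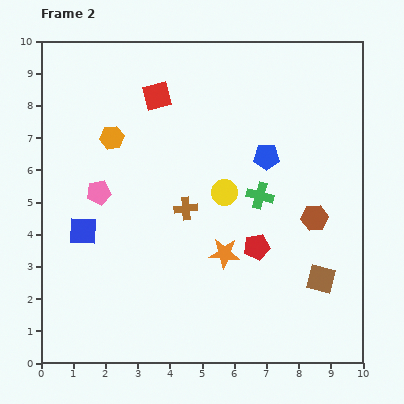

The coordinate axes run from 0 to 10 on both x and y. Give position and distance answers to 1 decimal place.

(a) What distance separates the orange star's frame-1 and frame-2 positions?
3.4

The orange star moved from (8.2, 1.1) to (5.7, 3.4), a distance of √(2.5² + 2.3²) ≈ 3.4.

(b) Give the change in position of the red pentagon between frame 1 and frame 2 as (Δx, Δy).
(3.1, 0.5)

The red pentagon was at (3.6, 3.1) in frame 1 and (6.7, 3.6) in frame 2.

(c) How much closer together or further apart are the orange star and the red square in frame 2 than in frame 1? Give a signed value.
-4.8

Distance in frame 1: 10.1. Distance in frame 2: 5.3.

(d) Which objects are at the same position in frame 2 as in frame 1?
the orange hexagon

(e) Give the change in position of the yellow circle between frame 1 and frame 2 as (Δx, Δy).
(1.4, -2.6)

The yellow circle was at (4.3, 7.9) in frame 1 and (5.7, 5.3) in frame 2.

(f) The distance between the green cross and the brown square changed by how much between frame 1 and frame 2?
-0.3

Distance in frame 1: 3.5. Distance in frame 2: 3.2.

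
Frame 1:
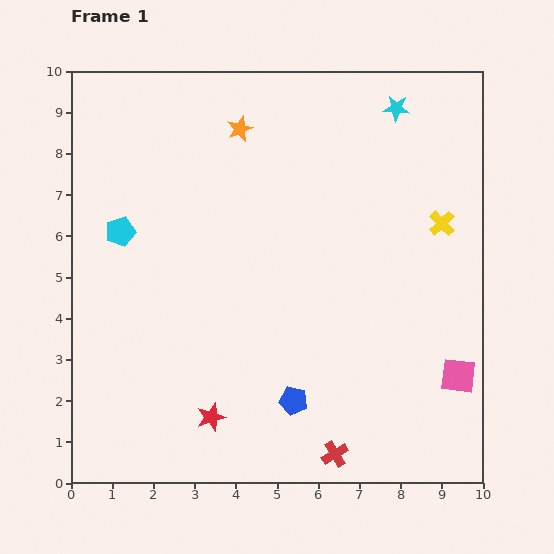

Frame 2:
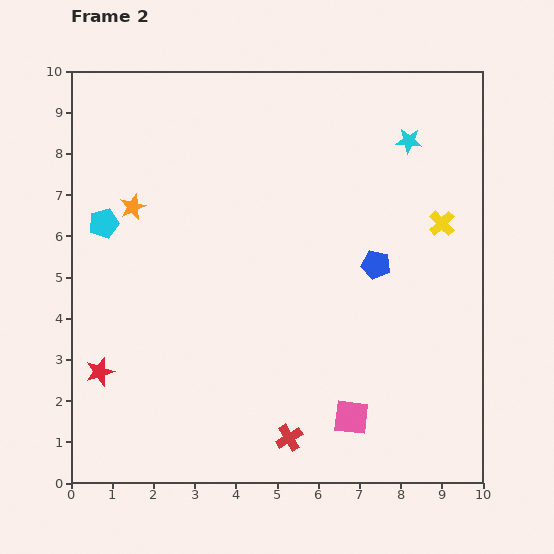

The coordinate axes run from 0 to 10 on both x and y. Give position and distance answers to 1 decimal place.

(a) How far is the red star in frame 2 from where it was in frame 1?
2.9

The red star moved from (3.4, 1.6) to (0.7, 2.7), a distance of √(2.7² + 1.1²) ≈ 2.9.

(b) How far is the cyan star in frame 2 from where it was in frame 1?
0.9

The cyan star moved from (7.9, 9.1) to (8.2, 8.3), a distance of √(0.3² + 0.8²) ≈ 0.9.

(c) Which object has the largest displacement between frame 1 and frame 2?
the blue pentagon

(moved 3.9; next 3.2)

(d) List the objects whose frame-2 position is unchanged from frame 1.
the yellow cross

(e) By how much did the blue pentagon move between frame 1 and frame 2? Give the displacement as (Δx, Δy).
(2.0, 3.3)

The blue pentagon was at (5.4, 2.0) in frame 1 and (7.4, 5.3) in frame 2.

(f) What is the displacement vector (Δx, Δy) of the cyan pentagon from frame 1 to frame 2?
(-0.4, 0.2)

The cyan pentagon was at (1.2, 6.1) in frame 1 and (0.8, 6.3) in frame 2.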